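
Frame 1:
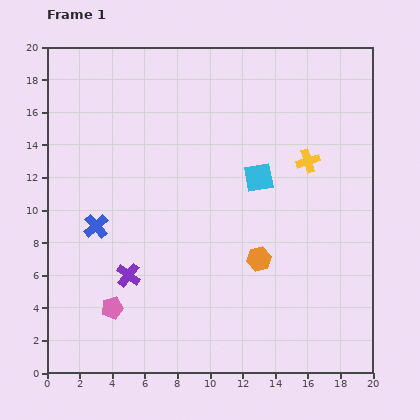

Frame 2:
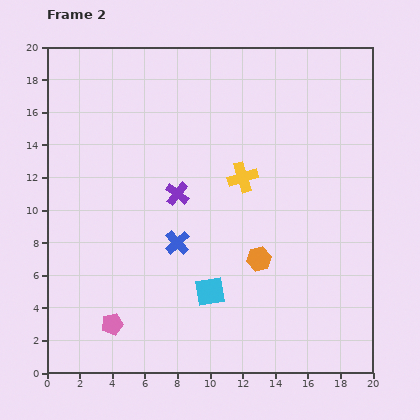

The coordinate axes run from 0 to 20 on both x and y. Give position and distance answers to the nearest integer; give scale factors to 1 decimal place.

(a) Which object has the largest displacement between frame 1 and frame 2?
the cyan square

(moved 8; next 6)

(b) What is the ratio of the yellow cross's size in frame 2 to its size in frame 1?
1.3×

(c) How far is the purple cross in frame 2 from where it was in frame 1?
6

The purple cross moved from (5, 6) to (8, 11), a distance of √(3² + 5²) ≈ 6.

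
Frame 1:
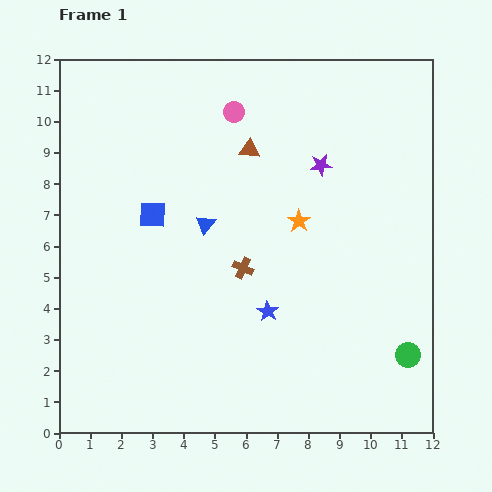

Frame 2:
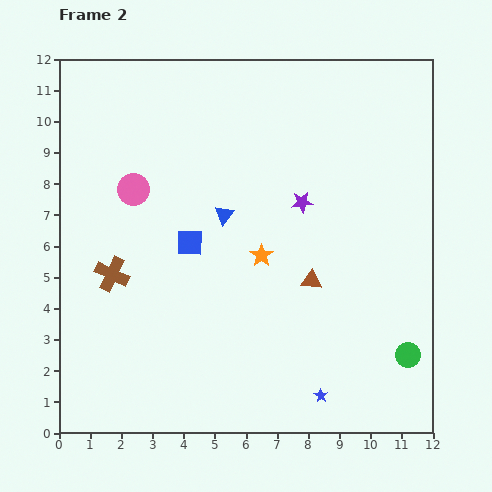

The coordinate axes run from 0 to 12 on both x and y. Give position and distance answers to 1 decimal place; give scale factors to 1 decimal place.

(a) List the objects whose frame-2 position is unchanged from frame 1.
the green circle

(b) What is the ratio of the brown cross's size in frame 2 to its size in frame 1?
1.6×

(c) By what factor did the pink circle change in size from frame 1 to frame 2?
1.5×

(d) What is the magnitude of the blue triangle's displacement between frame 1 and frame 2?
0.7

The blue triangle moved from (4.7, 6.7) to (5.3, 7.0), a distance of √(0.6² + 0.3²) ≈ 0.7.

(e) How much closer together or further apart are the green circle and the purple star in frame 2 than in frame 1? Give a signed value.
-0.7

Distance in frame 1: 6.7. Distance in frame 2: 6.0.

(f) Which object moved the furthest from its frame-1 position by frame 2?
the brown triangle

(moved 4.7; next 4.2)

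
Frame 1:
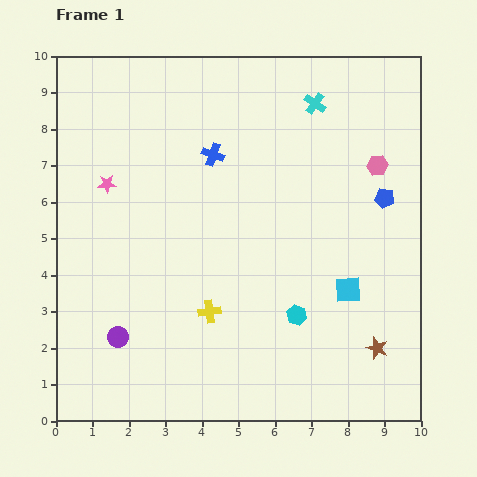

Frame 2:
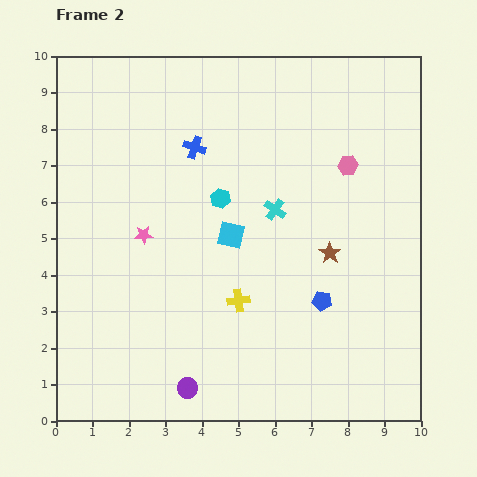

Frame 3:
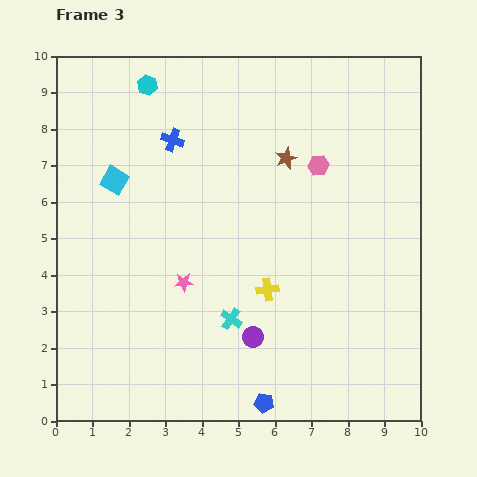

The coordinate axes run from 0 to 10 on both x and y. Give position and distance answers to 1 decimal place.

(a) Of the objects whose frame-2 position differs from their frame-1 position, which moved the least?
the blue cross

(moved 0.5)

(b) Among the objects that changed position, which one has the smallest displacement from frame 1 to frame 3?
the blue cross

(moved 1.2)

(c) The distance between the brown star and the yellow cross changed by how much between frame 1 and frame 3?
-1.1

Distance in frame 1: 4.7. Distance in frame 3: 3.6.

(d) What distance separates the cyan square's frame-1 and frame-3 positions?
7.1

The cyan square moved from (8.0, 3.6) to (1.6, 6.6), a distance of √(6.4² + 3.0²) ≈ 7.1.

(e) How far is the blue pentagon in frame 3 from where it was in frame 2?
3.2

The blue pentagon moved from (7.3, 3.3) to (5.7, 0.5), a distance of √(1.6² + 2.8²) ≈ 3.2.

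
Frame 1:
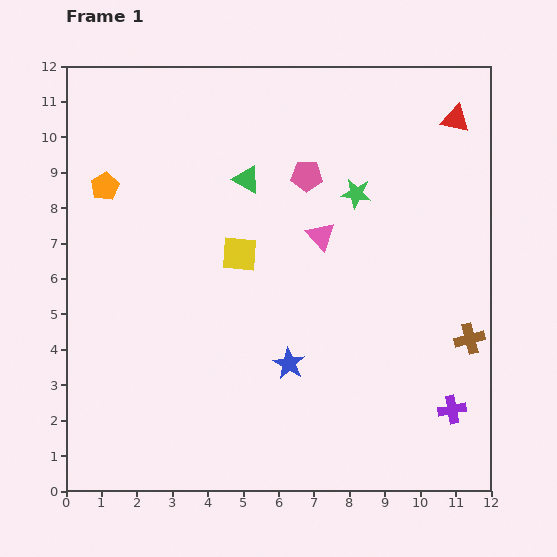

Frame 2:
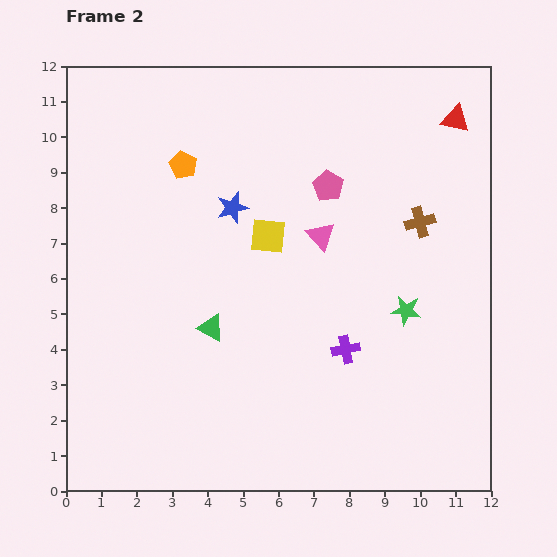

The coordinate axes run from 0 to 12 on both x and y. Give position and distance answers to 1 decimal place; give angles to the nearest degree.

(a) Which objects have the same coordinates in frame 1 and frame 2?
the pink triangle, the red triangle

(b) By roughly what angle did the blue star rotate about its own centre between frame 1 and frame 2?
26° clockwise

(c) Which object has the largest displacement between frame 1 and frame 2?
the blue star

(moved 4.7; next 4.3)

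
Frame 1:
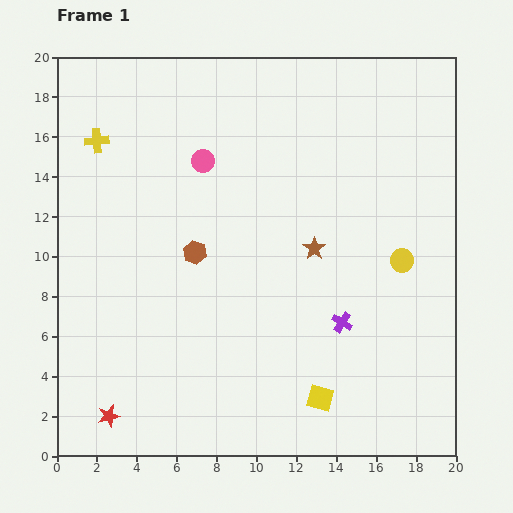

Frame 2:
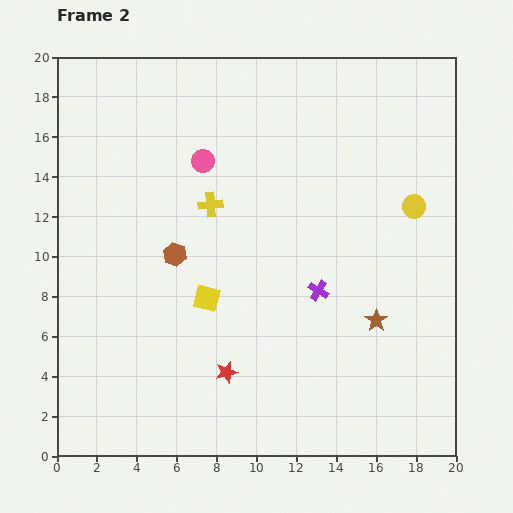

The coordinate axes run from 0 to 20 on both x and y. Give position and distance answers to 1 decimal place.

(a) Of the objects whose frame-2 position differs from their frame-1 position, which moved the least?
the brown hexagon

(moved 1.0)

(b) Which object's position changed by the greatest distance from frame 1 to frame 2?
the yellow square

(moved 7.6; next 6.5)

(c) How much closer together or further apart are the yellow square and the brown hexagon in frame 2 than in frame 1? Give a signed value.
-6.9

Distance in frame 1: 9.6. Distance in frame 2: 2.7.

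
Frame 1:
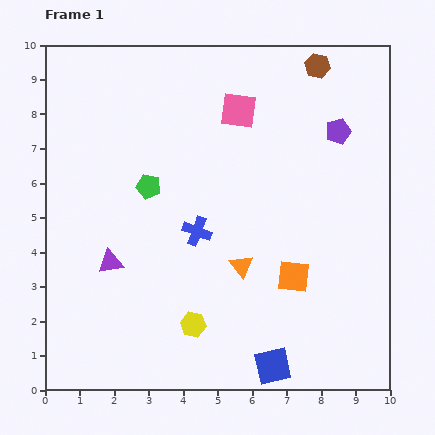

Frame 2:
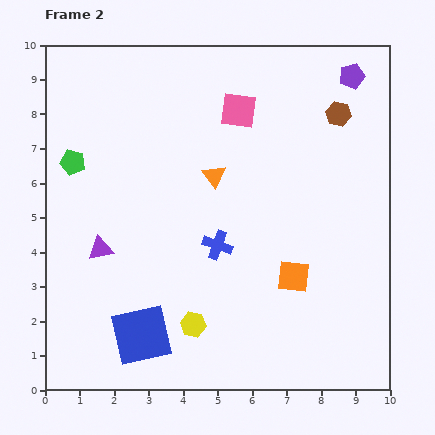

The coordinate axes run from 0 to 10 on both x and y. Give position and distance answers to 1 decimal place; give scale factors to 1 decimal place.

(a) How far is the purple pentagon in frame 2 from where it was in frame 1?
1.6

The purple pentagon moved from (8.5, 7.5) to (8.9, 9.1), a distance of √(0.4² + 1.6²) ≈ 1.6.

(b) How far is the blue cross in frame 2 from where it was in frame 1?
0.7

The blue cross moved from (4.4, 4.6) to (5.0, 4.2), a distance of √(0.6² + 0.4²) ≈ 0.7.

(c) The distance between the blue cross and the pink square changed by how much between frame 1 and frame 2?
+0.2

Distance in frame 1: 3.7. Distance in frame 2: 3.9.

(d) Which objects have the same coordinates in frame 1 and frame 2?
the orange square, the pink square, the yellow hexagon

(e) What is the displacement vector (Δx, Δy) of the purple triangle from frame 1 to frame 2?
(-0.3, 0.4)

The purple triangle was at (1.9, 3.7) in frame 1 and (1.6, 4.1) in frame 2.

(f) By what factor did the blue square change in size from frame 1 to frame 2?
1.6×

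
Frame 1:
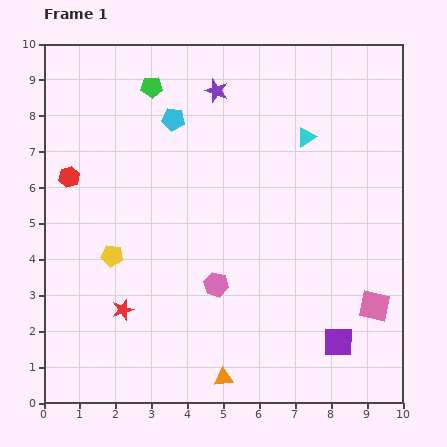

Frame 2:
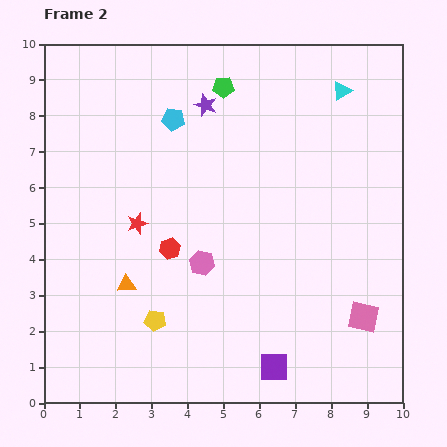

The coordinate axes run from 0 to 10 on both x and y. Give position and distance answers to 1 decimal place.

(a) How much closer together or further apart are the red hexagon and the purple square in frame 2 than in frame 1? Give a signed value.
-4.4

Distance in frame 1: 8.8. Distance in frame 2: 4.4.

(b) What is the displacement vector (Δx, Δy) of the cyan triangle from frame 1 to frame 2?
(1.0, 1.3)

The cyan triangle was at (7.3, 7.4) in frame 1 and (8.3, 8.7) in frame 2.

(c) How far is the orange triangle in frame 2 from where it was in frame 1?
3.7

The orange triangle moved from (5.0, 0.7) to (2.3, 3.3), a distance of √(2.7² + 2.6²) ≈ 3.7.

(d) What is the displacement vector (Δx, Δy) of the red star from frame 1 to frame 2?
(0.4, 2.4)

The red star was at (2.2, 2.6) in frame 1 and (2.6, 5.0) in frame 2.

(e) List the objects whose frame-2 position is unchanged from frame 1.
the cyan pentagon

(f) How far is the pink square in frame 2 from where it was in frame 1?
0.4

The pink square moved from (9.2, 2.7) to (8.9, 2.4), a distance of √(0.3² + 0.3²) ≈ 0.4.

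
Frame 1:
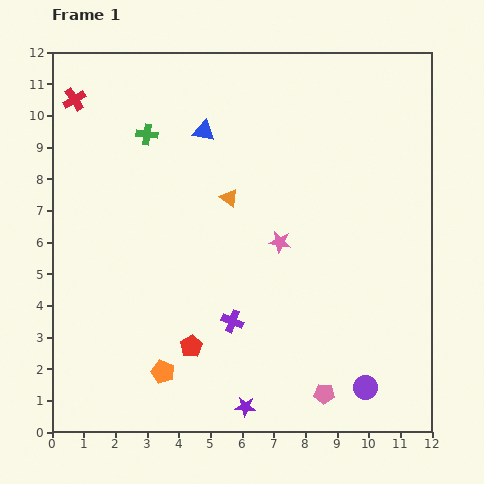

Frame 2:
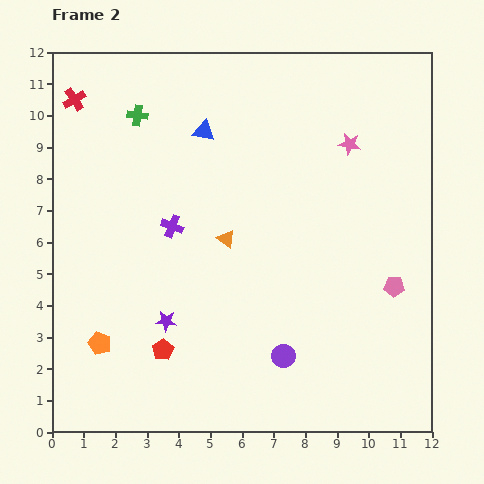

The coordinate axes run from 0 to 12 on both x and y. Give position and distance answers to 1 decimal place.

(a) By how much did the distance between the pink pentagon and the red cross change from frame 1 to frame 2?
-0.5

Distance in frame 1: 12.2. Distance in frame 2: 11.7.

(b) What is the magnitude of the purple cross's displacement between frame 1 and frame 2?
3.6

The purple cross moved from (5.7, 3.5) to (3.8, 6.5), a distance of √(1.9² + 3.0²) ≈ 3.6.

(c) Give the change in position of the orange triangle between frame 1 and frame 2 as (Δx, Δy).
(-0.1, -1.3)

The orange triangle was at (5.6, 7.4) in frame 1 and (5.5, 6.1) in frame 2.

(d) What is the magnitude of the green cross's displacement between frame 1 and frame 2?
0.7

The green cross moved from (3.0, 9.4) to (2.7, 10.0), a distance of √(0.3² + 0.6²) ≈ 0.7.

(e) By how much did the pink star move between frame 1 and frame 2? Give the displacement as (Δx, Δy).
(2.2, 3.1)

The pink star was at (7.2, 6.0) in frame 1 and (9.4, 9.1) in frame 2.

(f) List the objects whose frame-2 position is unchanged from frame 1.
the red cross, the blue triangle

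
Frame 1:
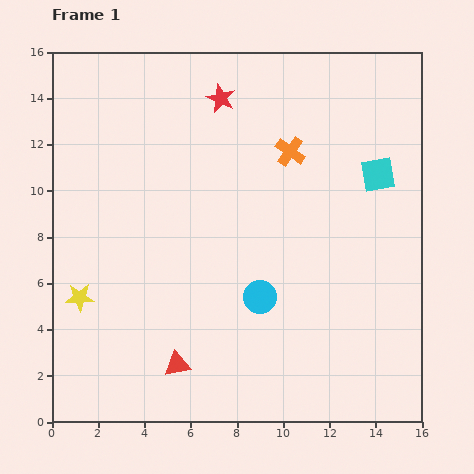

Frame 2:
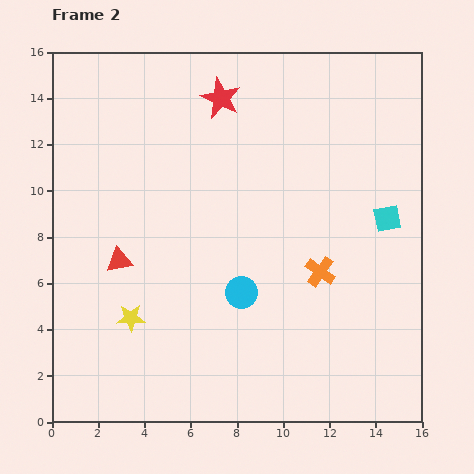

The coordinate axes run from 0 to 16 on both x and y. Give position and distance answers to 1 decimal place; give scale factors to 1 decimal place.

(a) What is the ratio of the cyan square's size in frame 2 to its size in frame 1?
0.8×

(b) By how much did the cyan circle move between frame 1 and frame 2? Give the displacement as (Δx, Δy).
(-0.8, 0.2)

The cyan circle was at (9.0, 5.4) in frame 1 and (8.2, 5.6) in frame 2.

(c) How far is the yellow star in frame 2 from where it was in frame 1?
2.4

The yellow star moved from (1.2, 5.4) to (3.4, 4.5), a distance of √(2.2² + 0.9²) ≈ 2.4.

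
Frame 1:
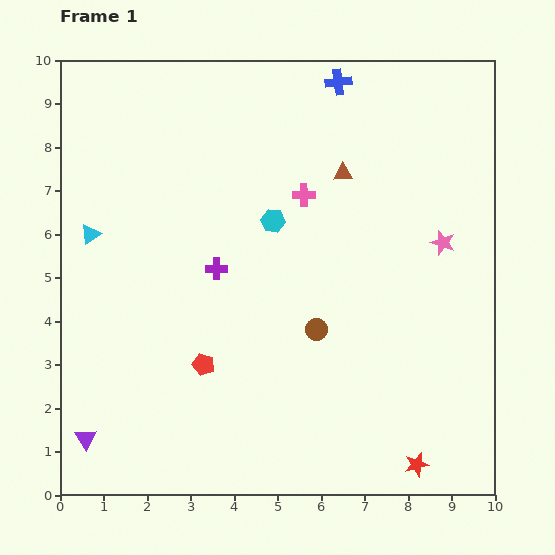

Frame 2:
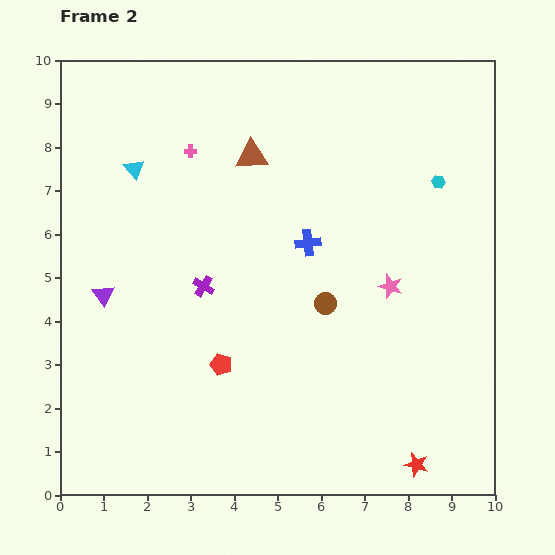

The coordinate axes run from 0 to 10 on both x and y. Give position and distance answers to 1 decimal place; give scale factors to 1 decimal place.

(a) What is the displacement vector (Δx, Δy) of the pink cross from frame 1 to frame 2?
(-2.6, 1.0)

The pink cross was at (5.6, 6.9) in frame 1 and (3.0, 7.9) in frame 2.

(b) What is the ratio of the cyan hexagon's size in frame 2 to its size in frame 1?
0.6×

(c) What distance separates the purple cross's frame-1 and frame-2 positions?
0.5

The purple cross moved from (3.6, 5.2) to (3.3, 4.8), a distance of √(0.3² + 0.4²) ≈ 0.5.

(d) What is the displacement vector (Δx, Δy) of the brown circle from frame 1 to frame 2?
(0.2, 0.6)

The brown circle was at (5.9, 3.8) in frame 1 and (6.1, 4.4) in frame 2.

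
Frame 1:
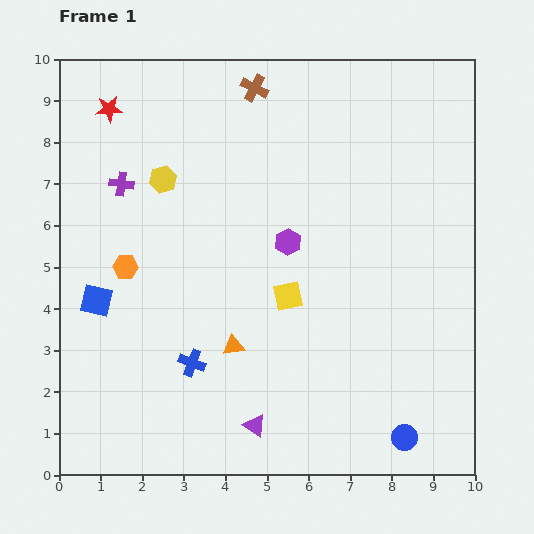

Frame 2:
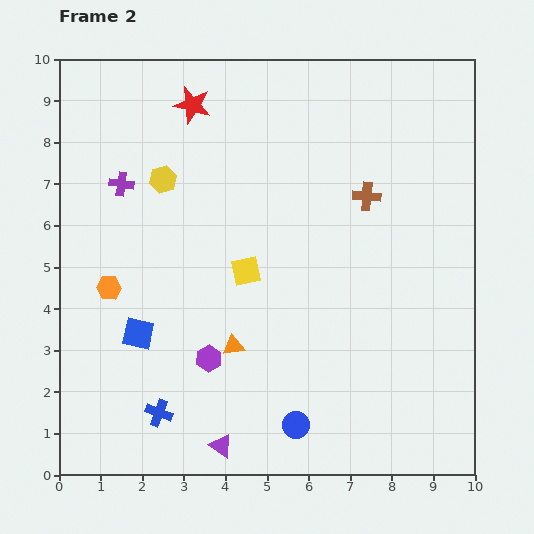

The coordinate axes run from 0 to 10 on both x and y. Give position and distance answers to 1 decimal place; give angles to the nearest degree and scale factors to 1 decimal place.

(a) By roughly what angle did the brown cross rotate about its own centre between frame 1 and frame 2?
23° counter-clockwise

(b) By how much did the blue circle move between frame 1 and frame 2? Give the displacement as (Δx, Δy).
(-2.6, 0.3)

The blue circle was at (8.3, 0.9) in frame 1 and (5.7, 1.2) in frame 2.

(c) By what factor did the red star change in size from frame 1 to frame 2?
1.4×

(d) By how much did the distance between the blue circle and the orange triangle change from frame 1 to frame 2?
-2.3

Distance in frame 1: 4.7. Distance in frame 2: 2.4.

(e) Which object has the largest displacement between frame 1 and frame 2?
the brown cross

(moved 3.7; next 3.4)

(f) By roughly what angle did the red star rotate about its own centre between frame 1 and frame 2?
19° clockwise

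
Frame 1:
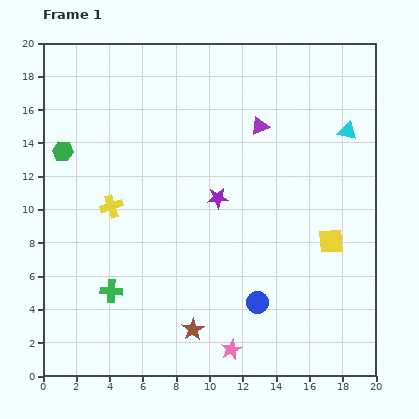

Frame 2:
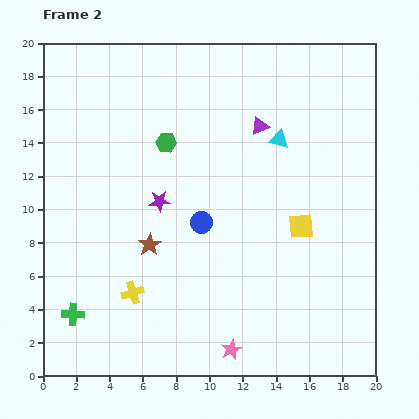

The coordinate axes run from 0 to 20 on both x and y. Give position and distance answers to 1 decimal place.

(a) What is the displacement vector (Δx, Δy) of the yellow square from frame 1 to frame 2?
(-1.8, 0.9)

The yellow square was at (17.3, 8.1) in frame 1 and (15.5, 9.0) in frame 2.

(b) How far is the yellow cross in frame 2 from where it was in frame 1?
5.4

The yellow cross moved from (4.1, 10.2) to (5.4, 5.0), a distance of √(1.3² + 5.2²) ≈ 5.4.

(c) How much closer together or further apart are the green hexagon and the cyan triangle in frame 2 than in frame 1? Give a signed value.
-10.3

Distance in frame 1: 17.1. Distance in frame 2: 6.8.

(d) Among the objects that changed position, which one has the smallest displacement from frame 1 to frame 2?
the yellow square

(moved 2.0)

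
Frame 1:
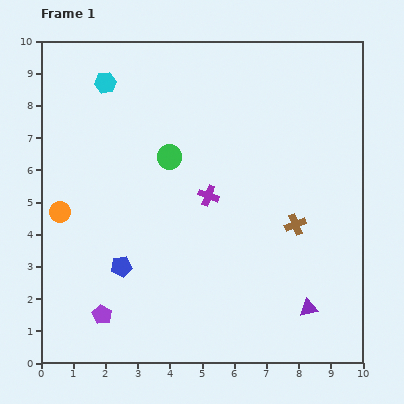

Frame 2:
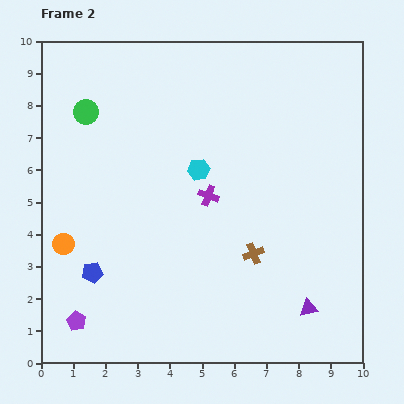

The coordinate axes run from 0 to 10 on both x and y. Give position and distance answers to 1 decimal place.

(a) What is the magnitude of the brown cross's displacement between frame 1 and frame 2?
1.6

The brown cross moved from (7.9, 4.3) to (6.6, 3.4), a distance of √(1.3² + 0.9²) ≈ 1.6.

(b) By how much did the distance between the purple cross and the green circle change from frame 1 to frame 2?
+2.9

Distance in frame 1: 1.7. Distance in frame 2: 4.6.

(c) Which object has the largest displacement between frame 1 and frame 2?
the cyan hexagon

(moved 4.0; next 3.0)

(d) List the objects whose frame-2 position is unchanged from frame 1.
the purple triangle, the purple cross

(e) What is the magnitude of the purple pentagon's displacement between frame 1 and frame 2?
0.8

The purple pentagon moved from (1.9, 1.5) to (1.1, 1.3), a distance of √(0.8² + 0.2²) ≈ 0.8.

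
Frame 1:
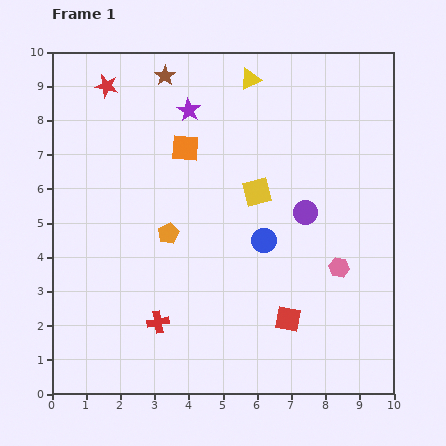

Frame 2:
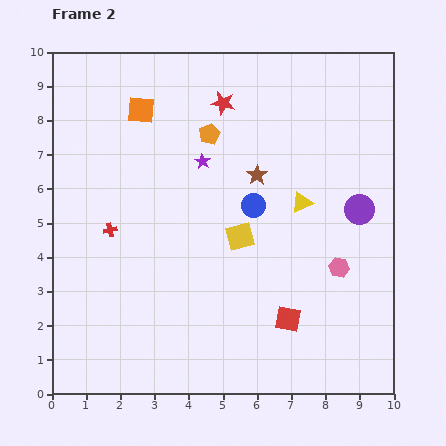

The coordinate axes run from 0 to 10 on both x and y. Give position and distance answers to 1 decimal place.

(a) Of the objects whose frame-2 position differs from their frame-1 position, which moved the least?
the blue circle

(moved 1.0)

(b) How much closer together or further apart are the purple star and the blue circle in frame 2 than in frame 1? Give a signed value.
-2.4

Distance in frame 1: 4.4. Distance in frame 2: 2.0.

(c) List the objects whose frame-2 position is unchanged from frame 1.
the pink hexagon, the red square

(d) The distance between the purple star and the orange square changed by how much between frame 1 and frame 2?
+1.2

Distance in frame 1: 1.1. Distance in frame 2: 2.3.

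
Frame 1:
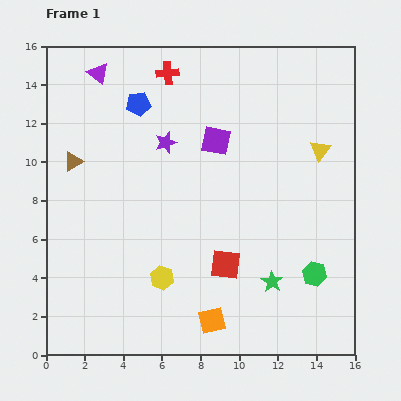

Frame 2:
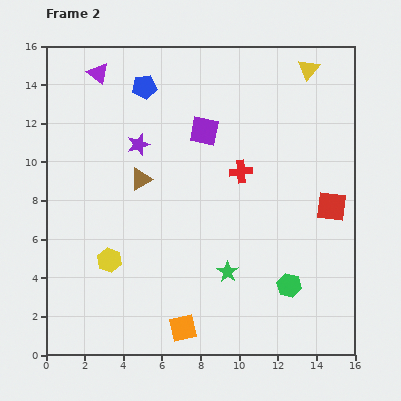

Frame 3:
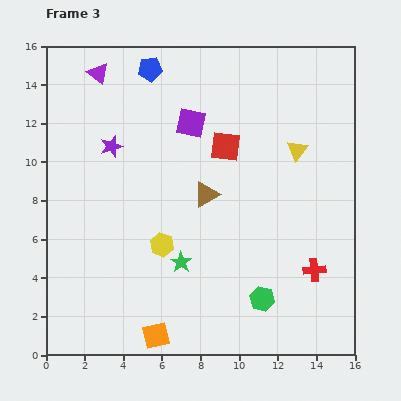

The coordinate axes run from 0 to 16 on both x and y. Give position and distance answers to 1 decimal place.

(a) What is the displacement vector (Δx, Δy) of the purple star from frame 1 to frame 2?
(-1.4, -0.1)

The purple star was at (6.2, 11.0) in frame 1 and (4.8, 10.9) in frame 2.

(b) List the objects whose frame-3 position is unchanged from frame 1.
the purple triangle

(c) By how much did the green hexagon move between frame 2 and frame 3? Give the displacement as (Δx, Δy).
(-1.4, -0.7)

The green hexagon was at (12.6, 3.6) in frame 2 and (11.2, 2.9) in frame 3.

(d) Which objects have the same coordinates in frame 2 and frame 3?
the purple triangle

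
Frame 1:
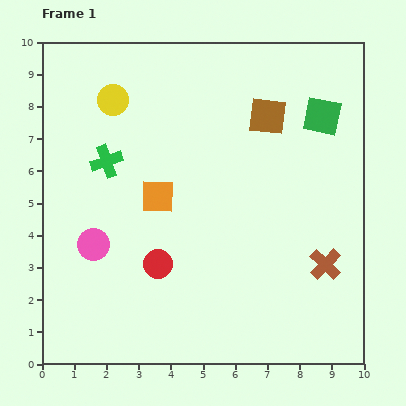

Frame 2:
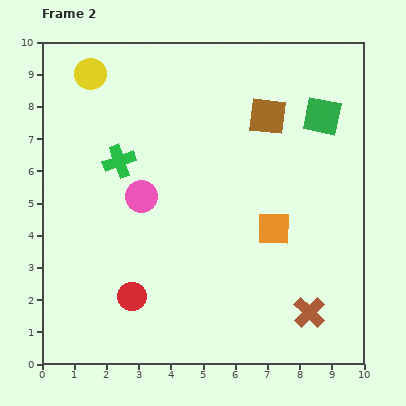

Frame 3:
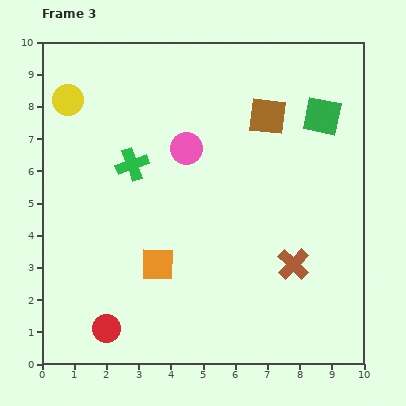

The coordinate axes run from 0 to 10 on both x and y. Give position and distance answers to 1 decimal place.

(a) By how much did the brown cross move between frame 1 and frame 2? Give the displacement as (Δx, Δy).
(-0.5, -1.5)

The brown cross was at (8.8, 3.1) in frame 1 and (8.3, 1.6) in frame 2.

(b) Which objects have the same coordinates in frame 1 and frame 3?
the brown square, the green square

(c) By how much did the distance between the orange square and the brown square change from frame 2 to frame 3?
+2.2

Distance in frame 2: 3.5. Distance in frame 3: 5.7.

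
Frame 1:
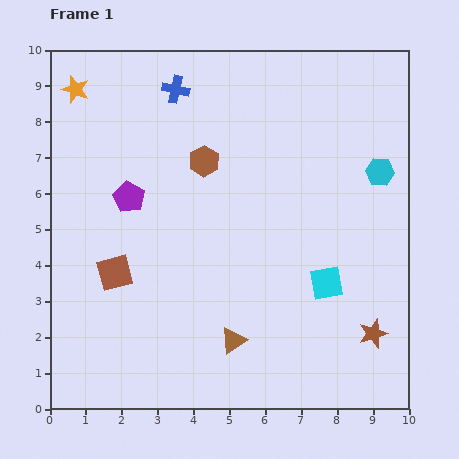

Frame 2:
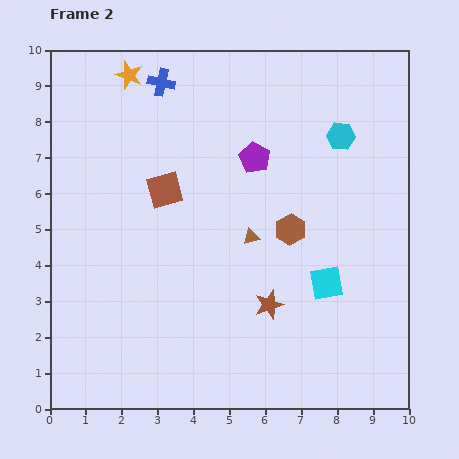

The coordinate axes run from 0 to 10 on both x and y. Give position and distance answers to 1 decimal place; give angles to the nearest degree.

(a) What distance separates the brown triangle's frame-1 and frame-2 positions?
2.9

The brown triangle moved from (5.1, 1.9) to (5.6, 4.8), a distance of √(0.5² + 2.9²) ≈ 2.9.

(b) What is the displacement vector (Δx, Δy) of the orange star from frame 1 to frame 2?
(1.5, 0.4)

The orange star was at (0.7, 8.9) in frame 1 and (2.2, 9.3) in frame 2.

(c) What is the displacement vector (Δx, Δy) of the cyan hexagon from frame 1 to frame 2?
(-1.1, 1.0)

The cyan hexagon was at (9.2, 6.6) in frame 1 and (8.1, 7.6) in frame 2.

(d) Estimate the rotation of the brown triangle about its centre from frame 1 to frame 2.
20° clockwise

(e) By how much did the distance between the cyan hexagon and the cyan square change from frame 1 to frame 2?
+0.7

Distance in frame 1: 3.4. Distance in frame 2: 4.1.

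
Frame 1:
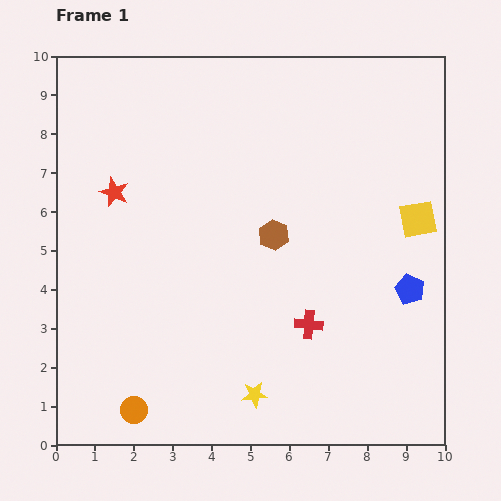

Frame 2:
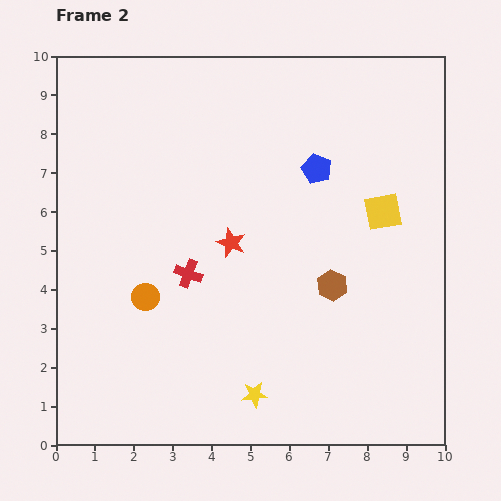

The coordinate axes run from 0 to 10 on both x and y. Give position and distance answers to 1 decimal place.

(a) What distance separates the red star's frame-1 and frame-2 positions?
3.3

The red star moved from (1.5, 6.5) to (4.5, 5.2), a distance of √(3.0² + 1.3²) ≈ 3.3.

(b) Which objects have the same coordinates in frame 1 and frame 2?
the yellow star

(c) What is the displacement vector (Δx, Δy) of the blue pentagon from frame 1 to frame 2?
(-2.4, 3.1)

The blue pentagon was at (9.1, 4.0) in frame 1 and (6.7, 7.1) in frame 2.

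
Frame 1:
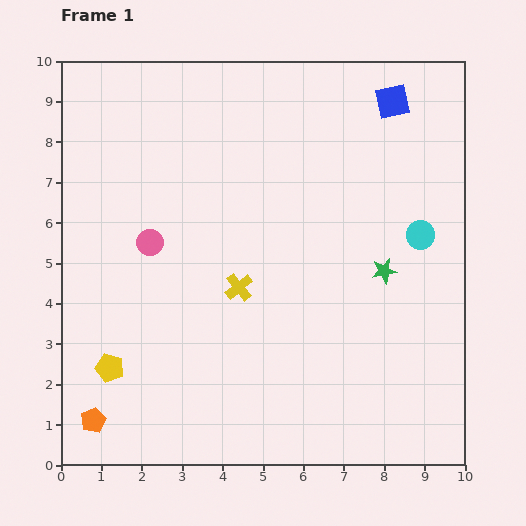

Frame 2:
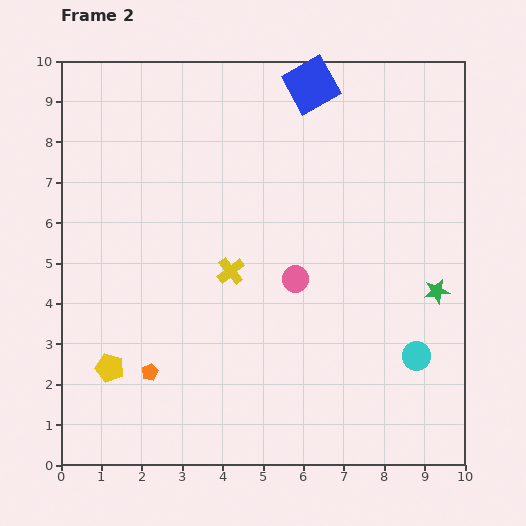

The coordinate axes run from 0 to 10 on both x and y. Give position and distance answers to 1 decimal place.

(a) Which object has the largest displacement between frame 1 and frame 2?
the pink circle

(moved 3.7; next 3.0)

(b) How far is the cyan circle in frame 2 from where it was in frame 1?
3.0

The cyan circle moved from (8.9, 5.7) to (8.8, 2.7), a distance of √(0.1² + 3.0²) ≈ 3.0.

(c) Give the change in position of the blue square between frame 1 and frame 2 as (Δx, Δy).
(-2.0, 0.4)

The blue square was at (8.2, 9.0) in frame 1 and (6.2, 9.4) in frame 2.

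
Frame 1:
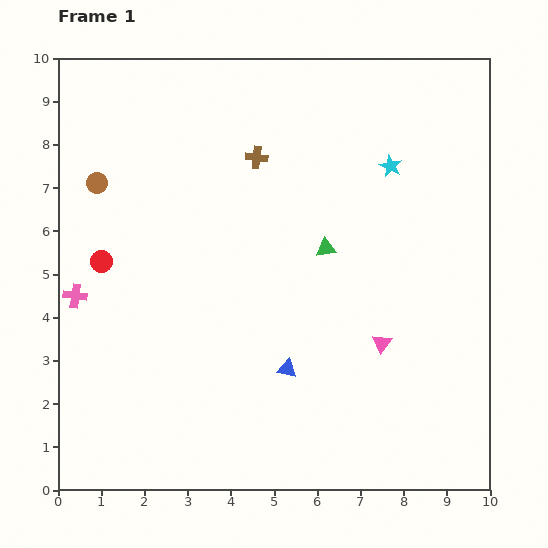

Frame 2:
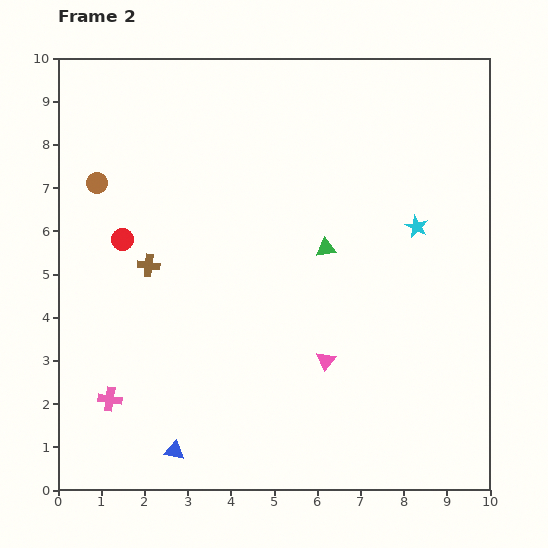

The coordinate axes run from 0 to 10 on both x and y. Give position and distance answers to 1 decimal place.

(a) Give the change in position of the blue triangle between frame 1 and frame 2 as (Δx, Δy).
(-2.6, -1.9)

The blue triangle was at (5.3, 2.8) in frame 1 and (2.7, 0.9) in frame 2.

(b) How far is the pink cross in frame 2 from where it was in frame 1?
2.5

The pink cross moved from (0.4, 4.5) to (1.2, 2.1), a distance of √(0.8² + 2.4²) ≈ 2.5.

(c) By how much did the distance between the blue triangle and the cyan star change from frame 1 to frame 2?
+2.3

Distance in frame 1: 5.3. Distance in frame 2: 7.6.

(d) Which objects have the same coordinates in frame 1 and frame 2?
the green triangle, the brown circle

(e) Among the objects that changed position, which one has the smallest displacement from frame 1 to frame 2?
the red circle

(moved 0.7)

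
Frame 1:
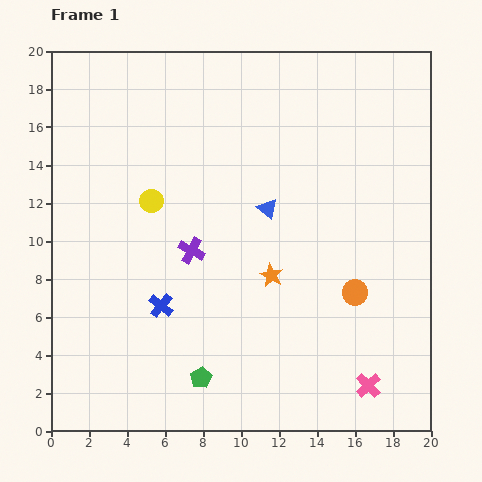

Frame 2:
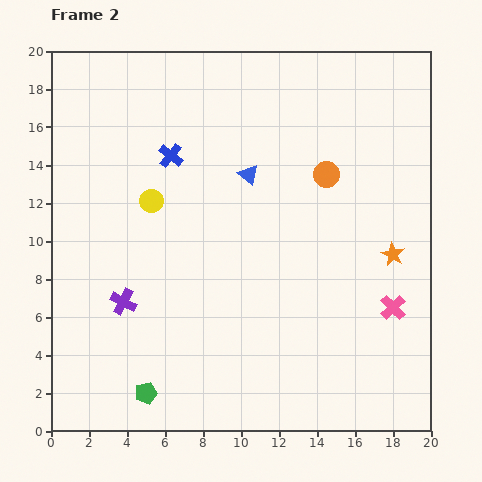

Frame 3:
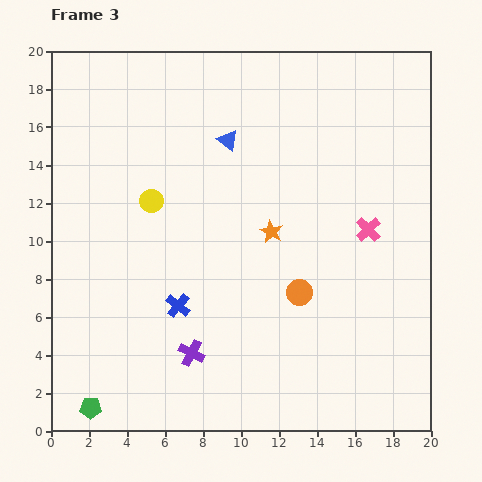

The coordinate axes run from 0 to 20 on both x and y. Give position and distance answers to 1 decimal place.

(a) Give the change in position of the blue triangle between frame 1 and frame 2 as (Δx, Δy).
(-1.0, 1.8)

The blue triangle was at (11.4, 11.7) in frame 1 and (10.4, 13.5) in frame 2.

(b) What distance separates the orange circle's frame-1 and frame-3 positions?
2.9

The orange circle moved from (16.0, 7.3) to (13.1, 7.3), a distance of √(2.9² + 0.0²) ≈ 2.9.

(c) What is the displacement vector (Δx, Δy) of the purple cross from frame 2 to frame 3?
(3.6, -2.7)

The purple cross was at (3.8, 6.8) in frame 2 and (7.4, 4.1) in frame 3.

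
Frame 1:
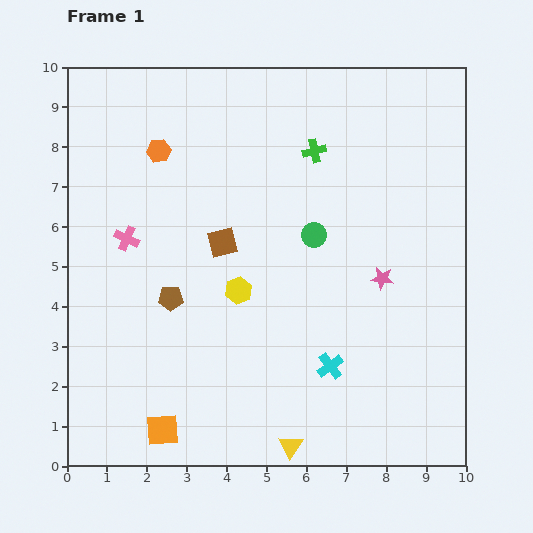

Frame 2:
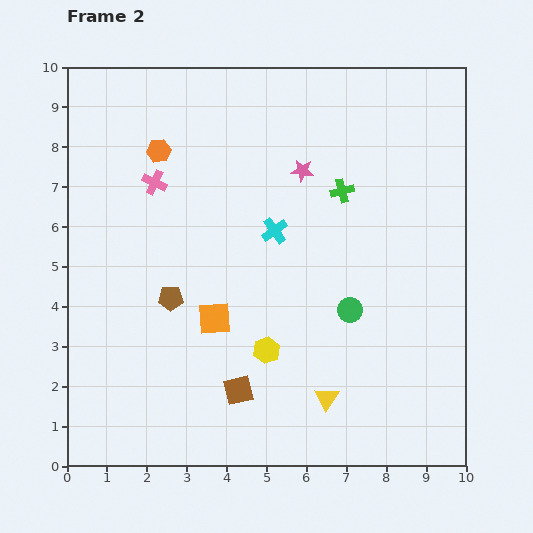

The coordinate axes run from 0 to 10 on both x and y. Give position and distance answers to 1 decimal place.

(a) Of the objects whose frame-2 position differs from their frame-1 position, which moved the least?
the green cross

(moved 1.2)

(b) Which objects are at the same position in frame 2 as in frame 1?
the brown pentagon, the orange hexagon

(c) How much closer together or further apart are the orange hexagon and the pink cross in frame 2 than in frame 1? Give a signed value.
-1.5

Distance in frame 1: 2.3. Distance in frame 2: 0.8.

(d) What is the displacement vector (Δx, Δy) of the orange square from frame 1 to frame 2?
(1.3, 2.8)

The orange square was at (2.4, 0.9) in frame 1 and (3.7, 3.7) in frame 2.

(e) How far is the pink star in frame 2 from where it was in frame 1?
3.4

The pink star moved from (7.9, 4.7) to (5.9, 7.4), a distance of √(2.0² + 2.7²) ≈ 3.4.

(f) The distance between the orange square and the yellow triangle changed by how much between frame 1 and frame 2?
+0.2

Distance in frame 1: 3.2. Distance in frame 2: 3.4.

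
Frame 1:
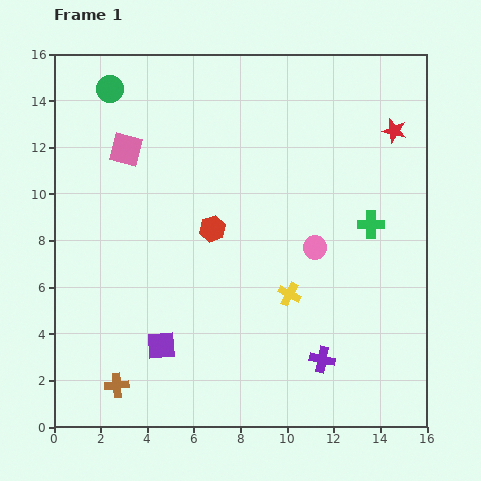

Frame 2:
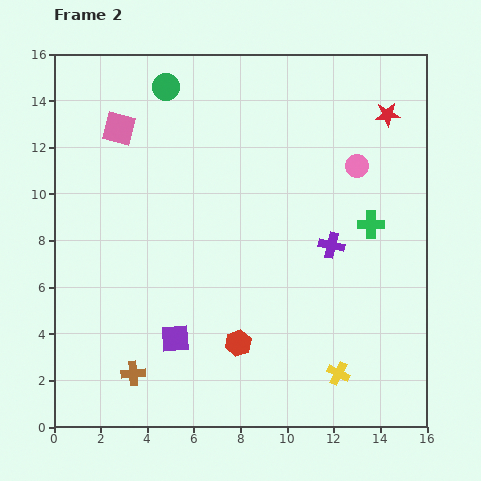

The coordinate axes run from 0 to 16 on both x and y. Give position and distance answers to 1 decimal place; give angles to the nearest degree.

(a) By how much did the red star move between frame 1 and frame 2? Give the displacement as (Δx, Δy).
(-0.3, 0.7)

The red star was at (14.6, 12.7) in frame 1 and (14.3, 13.4) in frame 2.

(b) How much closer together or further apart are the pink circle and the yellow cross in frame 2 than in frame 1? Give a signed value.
+6.6

Distance in frame 1: 2.3. Distance in frame 2: 8.9.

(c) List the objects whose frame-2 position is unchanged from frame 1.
the green cross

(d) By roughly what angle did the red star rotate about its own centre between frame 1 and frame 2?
20° counter-clockwise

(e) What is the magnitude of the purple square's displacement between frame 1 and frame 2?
0.7

The purple square moved from (4.6, 3.5) to (5.2, 3.8), a distance of √(0.6² + 0.3²) ≈ 0.7.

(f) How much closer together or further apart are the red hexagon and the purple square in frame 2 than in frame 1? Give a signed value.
-2.8

Distance in frame 1: 5.5. Distance in frame 2: 2.7.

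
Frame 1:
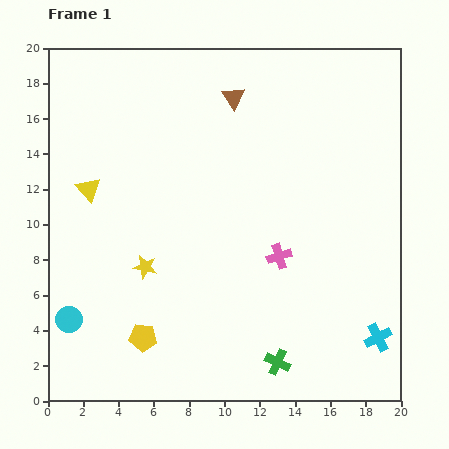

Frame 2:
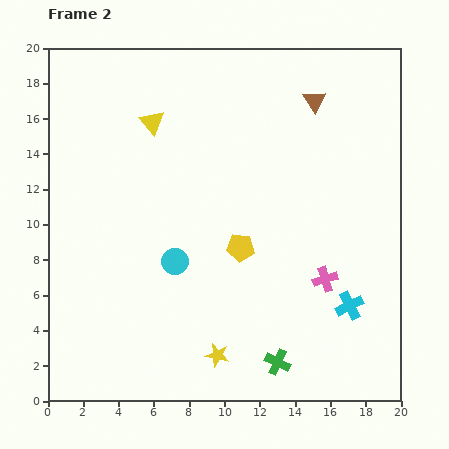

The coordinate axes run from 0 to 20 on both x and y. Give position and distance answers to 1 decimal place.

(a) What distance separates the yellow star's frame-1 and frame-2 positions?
6.5

The yellow star moved from (5.5, 7.6) to (9.6, 2.6), a distance of √(4.1² + 5.0²) ≈ 6.5.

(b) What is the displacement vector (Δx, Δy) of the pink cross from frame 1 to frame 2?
(2.6, -1.3)

The pink cross was at (13.1, 8.2) in frame 1 and (15.7, 6.9) in frame 2.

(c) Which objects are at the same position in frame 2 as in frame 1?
the green cross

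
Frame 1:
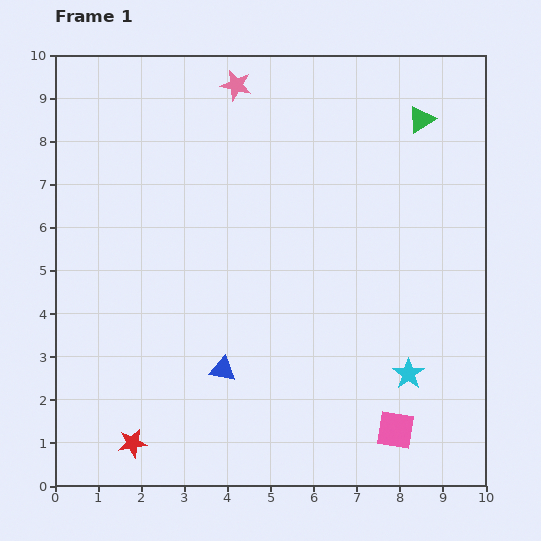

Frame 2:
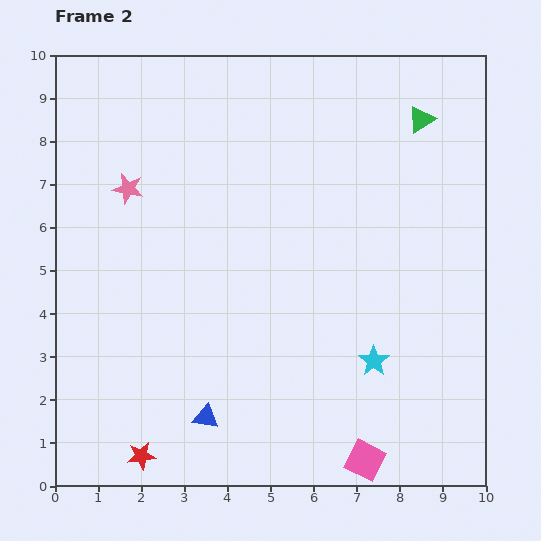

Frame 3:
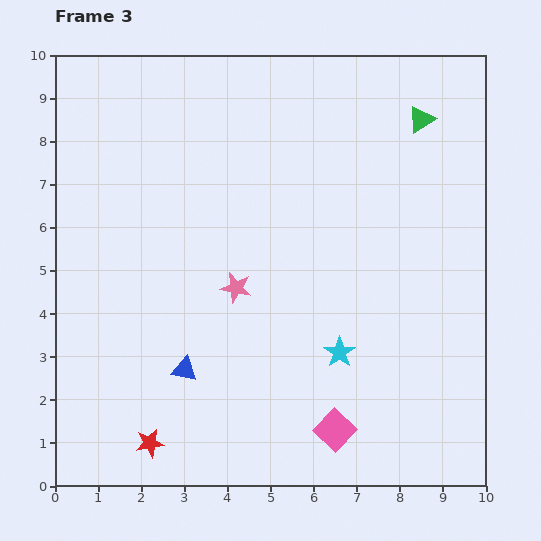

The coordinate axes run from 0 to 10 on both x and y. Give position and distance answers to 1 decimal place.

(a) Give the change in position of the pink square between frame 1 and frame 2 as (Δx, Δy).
(-0.7, -0.7)

The pink square was at (7.9, 1.3) in frame 1 and (7.2, 0.6) in frame 2.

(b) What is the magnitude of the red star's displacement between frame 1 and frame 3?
0.4

The red star moved from (1.8, 1.0) to (2.2, 1.0), a distance of √(0.4² + 0.0²) ≈ 0.4.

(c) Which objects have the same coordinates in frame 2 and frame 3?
the green triangle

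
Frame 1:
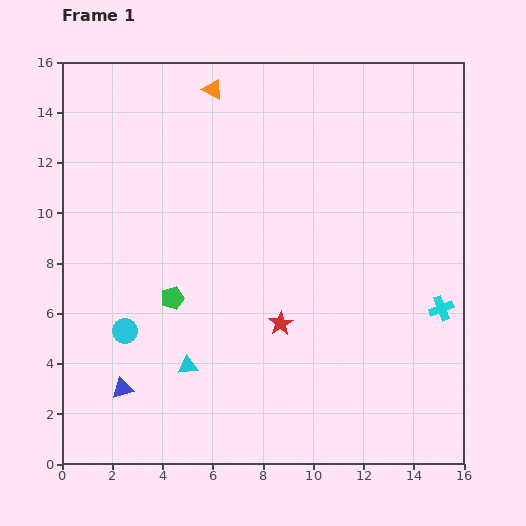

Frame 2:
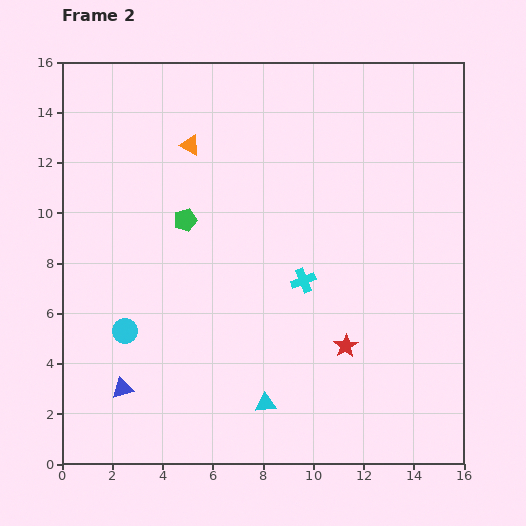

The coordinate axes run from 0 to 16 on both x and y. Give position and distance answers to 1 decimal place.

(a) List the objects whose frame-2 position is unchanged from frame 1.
the cyan circle, the blue triangle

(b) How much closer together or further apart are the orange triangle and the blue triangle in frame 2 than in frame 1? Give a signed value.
-2.3

Distance in frame 1: 12.4. Distance in frame 2: 10.1.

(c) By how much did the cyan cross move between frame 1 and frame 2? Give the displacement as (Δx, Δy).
(-5.5, 1.1)

The cyan cross was at (15.1, 6.2) in frame 1 and (9.6, 7.3) in frame 2.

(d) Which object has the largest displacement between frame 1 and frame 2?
the cyan cross

(moved 5.6; next 3.4)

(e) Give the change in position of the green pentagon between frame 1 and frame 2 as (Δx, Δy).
(0.5, 3.1)

The green pentagon was at (4.4, 6.6) in frame 1 and (4.9, 9.7) in frame 2.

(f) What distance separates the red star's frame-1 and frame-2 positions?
2.8

The red star moved from (8.7, 5.6) to (11.3, 4.7), a distance of √(2.6² + 0.9²) ≈ 2.8.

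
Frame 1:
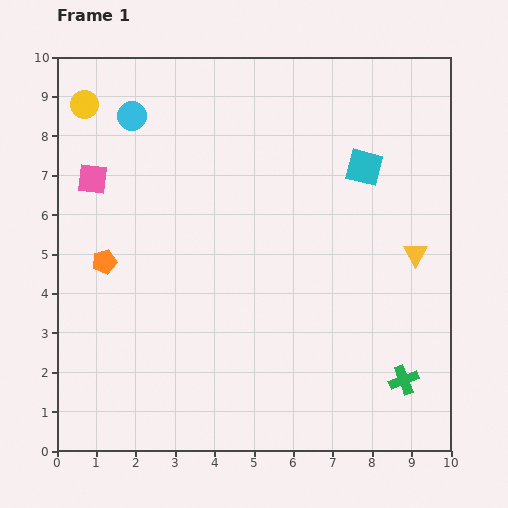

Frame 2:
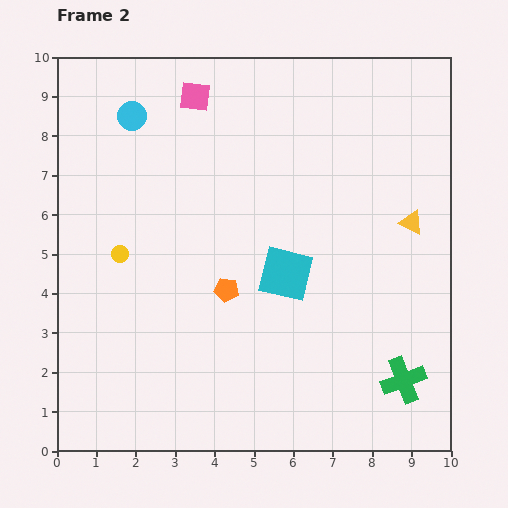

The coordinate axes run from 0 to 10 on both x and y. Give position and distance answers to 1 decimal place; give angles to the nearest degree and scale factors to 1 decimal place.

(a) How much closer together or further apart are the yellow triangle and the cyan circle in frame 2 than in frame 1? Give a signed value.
-0.4

Distance in frame 1: 8.0. Distance in frame 2: 7.6.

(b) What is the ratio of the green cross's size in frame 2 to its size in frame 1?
1.5×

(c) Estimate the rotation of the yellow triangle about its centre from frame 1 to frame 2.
34° counter-clockwise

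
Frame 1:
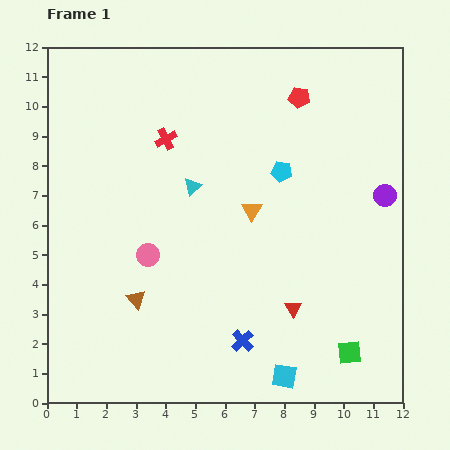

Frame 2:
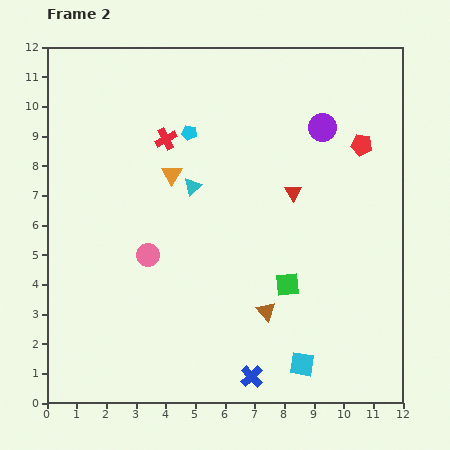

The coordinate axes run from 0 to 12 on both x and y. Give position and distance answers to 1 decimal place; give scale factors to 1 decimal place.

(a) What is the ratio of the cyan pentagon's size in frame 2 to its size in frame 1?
0.7×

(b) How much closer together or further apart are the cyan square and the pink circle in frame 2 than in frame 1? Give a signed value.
+0.2

Distance in frame 1: 6.2. Distance in frame 2: 6.4.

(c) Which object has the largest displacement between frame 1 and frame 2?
the brown triangle

(moved 4.4; next 3.9)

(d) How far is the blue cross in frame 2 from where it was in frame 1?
1.2

The blue cross moved from (6.6, 2.1) to (6.9, 0.9), a distance of √(0.3² + 1.2²) ≈ 1.2.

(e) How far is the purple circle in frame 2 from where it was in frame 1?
3.1

The purple circle moved from (11.4, 7.0) to (9.3, 9.3), a distance of √(2.1² + 2.3²) ≈ 3.1.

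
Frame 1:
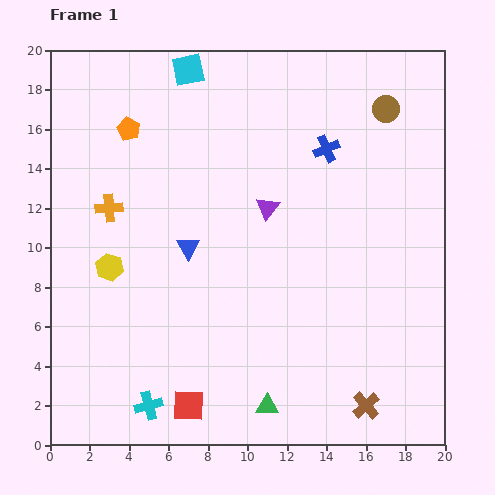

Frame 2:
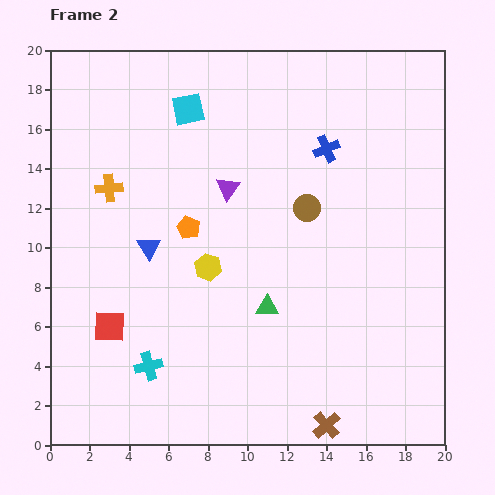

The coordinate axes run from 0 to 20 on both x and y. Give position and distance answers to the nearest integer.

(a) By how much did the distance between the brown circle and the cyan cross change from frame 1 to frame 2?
-8

Distance in frame 1: 19. Distance in frame 2: 11.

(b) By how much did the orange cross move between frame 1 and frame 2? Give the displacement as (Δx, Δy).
(0, 1)

The orange cross was at (3, 12) in frame 1 and (3, 13) in frame 2.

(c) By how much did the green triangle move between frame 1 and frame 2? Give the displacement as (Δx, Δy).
(0, 5)

The green triangle was at (11, 2) in frame 1 and (11, 7) in frame 2.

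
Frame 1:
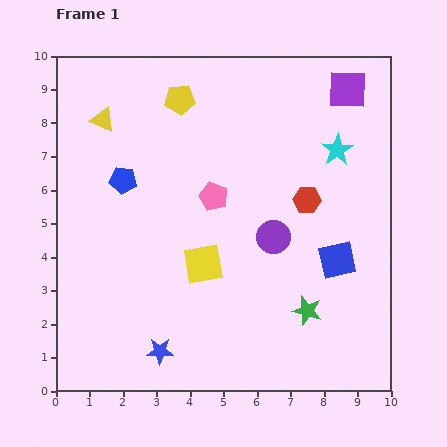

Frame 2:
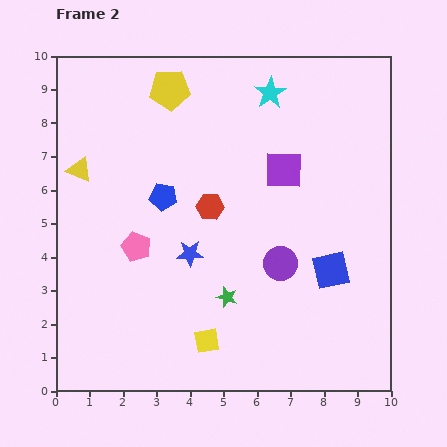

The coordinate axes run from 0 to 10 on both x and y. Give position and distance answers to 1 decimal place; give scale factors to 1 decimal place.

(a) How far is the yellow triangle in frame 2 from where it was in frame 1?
1.7

The yellow triangle moved from (1.4, 8.1) to (0.7, 6.6), a distance of √(0.7² + 1.5²) ≈ 1.7.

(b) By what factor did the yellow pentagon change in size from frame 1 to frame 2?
1.3×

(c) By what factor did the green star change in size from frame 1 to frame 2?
0.7×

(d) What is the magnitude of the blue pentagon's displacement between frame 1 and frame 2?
1.3

The blue pentagon moved from (2.0, 6.3) to (3.2, 5.8), a distance of √(1.2² + 0.5²) ≈ 1.3.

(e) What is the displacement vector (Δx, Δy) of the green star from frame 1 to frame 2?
(-2.4, 0.4)

The green star was at (7.5, 2.4) in frame 1 and (5.1, 2.8) in frame 2.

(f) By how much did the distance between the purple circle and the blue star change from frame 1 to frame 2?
-2.1

Distance in frame 1: 4.8. Distance in frame 2: 2.7.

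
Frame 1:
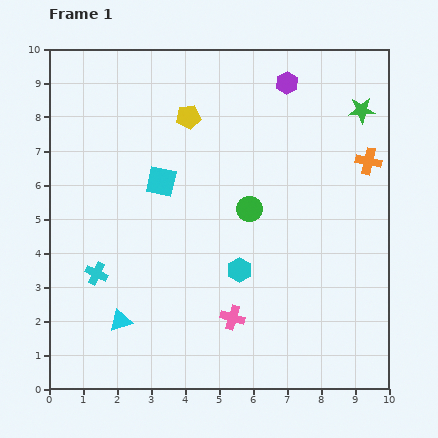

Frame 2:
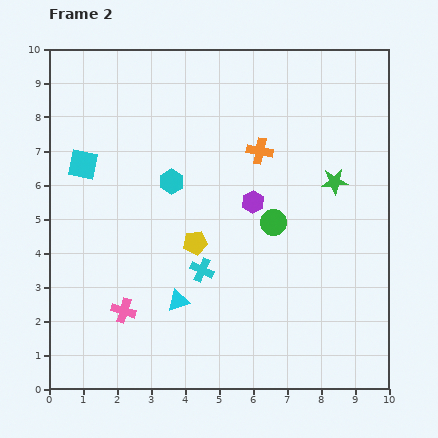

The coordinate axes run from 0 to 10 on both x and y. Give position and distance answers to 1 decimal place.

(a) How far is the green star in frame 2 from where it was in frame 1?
2.2

The green star moved from (9.2, 8.2) to (8.4, 6.1), a distance of √(0.8² + 2.1²) ≈ 2.2.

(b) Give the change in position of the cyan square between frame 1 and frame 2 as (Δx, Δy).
(-2.3, 0.5)

The cyan square was at (3.3, 6.1) in frame 1 and (1.0, 6.6) in frame 2.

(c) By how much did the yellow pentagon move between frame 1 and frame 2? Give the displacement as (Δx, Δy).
(0.2, -3.7)

The yellow pentagon was at (4.1, 8.0) in frame 1 and (4.3, 4.3) in frame 2.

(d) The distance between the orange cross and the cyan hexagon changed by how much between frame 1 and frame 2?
-2.2

Distance in frame 1: 5.0. Distance in frame 2: 2.8.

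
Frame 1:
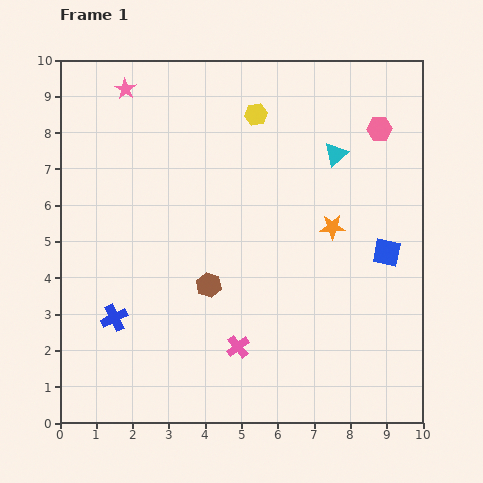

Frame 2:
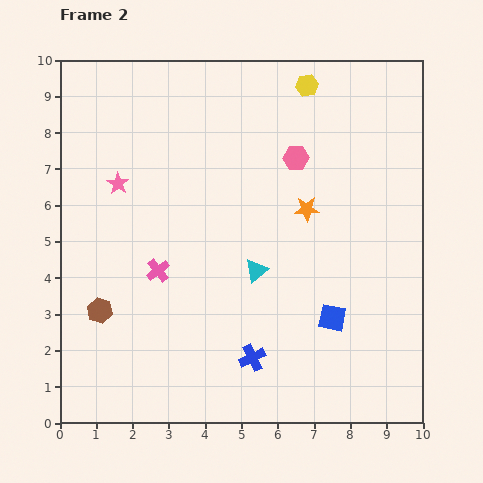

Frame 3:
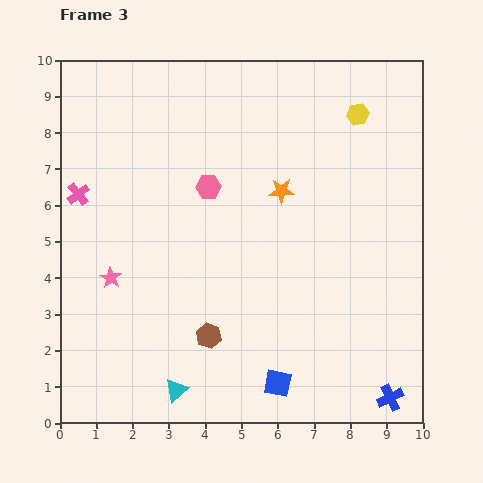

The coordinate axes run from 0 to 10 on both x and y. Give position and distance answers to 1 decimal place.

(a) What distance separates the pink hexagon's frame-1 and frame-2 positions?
2.4

The pink hexagon moved from (8.8, 8.1) to (6.5, 7.3), a distance of √(2.3² + 0.8²) ≈ 2.4.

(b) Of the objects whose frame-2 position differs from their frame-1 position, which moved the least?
the orange star

(moved 0.9)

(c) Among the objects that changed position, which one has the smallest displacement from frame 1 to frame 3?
the brown hexagon

(moved 1.4)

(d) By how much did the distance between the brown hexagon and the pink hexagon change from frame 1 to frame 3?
-2.3

Distance in frame 1: 6.4. Distance in frame 3: 4.1.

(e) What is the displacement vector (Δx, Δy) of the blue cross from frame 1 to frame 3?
(7.6, -2.2)

The blue cross was at (1.5, 2.9) in frame 1 and (9.1, 0.7) in frame 3.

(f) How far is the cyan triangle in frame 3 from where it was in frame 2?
4.0

The cyan triangle moved from (5.4, 4.2) to (3.2, 0.9), a distance of √(2.2² + 3.3²) ≈ 4.0.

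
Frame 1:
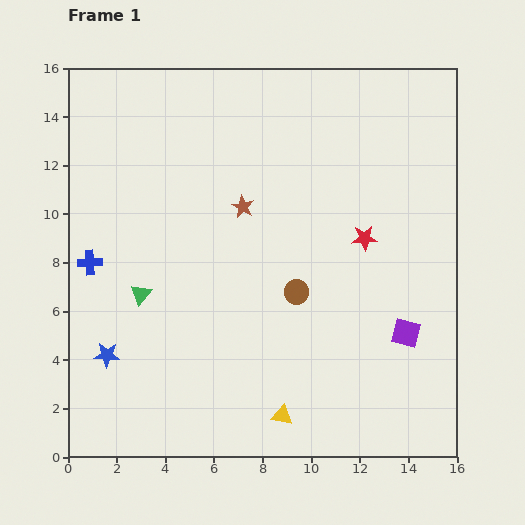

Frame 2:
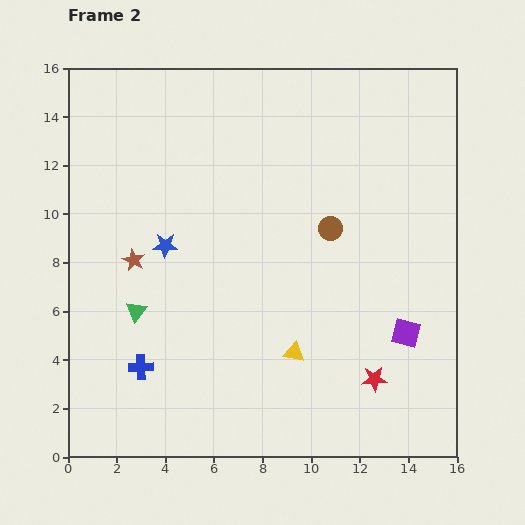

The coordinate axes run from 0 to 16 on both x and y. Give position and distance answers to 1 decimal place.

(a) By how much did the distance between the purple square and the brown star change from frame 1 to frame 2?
+3.1

Distance in frame 1: 8.5. Distance in frame 2: 11.6.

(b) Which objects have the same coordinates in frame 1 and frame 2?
the purple square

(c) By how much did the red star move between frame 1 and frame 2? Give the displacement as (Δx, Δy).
(0.4, -5.8)

The red star was at (12.2, 9.0) in frame 1 and (12.6, 3.2) in frame 2.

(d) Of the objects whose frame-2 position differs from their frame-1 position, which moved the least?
the green triangle

(moved 0.7)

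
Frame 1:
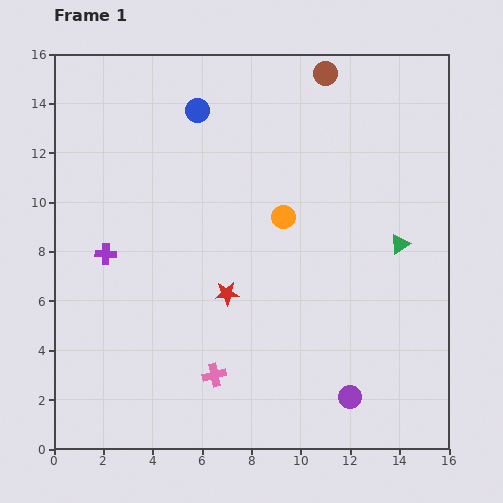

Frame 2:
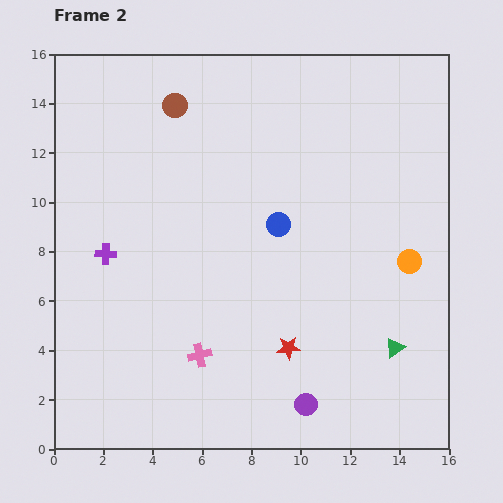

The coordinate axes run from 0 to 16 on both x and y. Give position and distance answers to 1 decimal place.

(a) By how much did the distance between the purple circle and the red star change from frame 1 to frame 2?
-4.1

Distance in frame 1: 6.5. Distance in frame 2: 2.4.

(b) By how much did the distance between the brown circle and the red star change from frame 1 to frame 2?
+1.0

Distance in frame 1: 9.8. Distance in frame 2: 10.8.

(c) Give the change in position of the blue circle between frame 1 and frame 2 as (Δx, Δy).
(3.3, -4.6)

The blue circle was at (5.8, 13.7) in frame 1 and (9.1, 9.1) in frame 2.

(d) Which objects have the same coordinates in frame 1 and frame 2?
the purple cross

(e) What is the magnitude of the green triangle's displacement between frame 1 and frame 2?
4.2

The green triangle moved from (14.0, 8.3) to (13.8, 4.1), a distance of √(0.2² + 4.2²) ≈ 4.2.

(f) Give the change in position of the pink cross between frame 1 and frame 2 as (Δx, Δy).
(-0.6, 0.8)

The pink cross was at (6.5, 3.0) in frame 1 and (5.9, 3.8) in frame 2.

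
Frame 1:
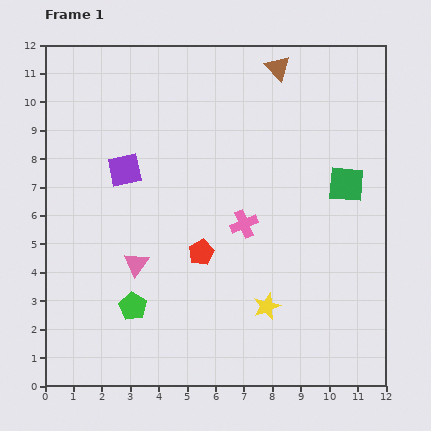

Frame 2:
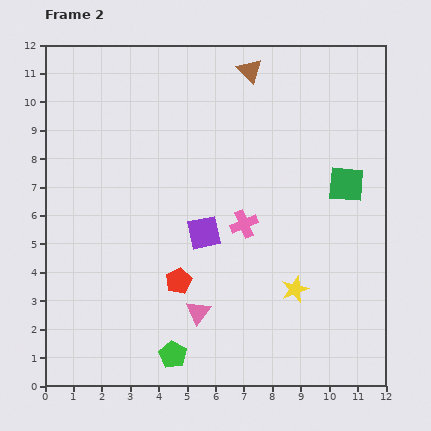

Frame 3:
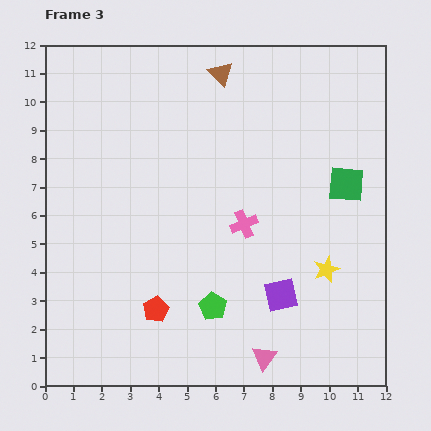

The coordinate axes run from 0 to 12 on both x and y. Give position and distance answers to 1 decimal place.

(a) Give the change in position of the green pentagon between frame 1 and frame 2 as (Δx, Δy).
(1.4, -1.7)

The green pentagon was at (3.1, 2.8) in frame 1 and (4.5, 1.1) in frame 2.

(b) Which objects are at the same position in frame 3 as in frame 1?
the pink cross, the green square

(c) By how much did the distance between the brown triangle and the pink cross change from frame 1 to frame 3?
-0.2

Distance in frame 1: 5.6. Distance in frame 3: 5.4.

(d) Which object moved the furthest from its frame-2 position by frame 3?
the purple square

(moved 3.5; next 2.8)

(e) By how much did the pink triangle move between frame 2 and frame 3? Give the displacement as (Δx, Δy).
(2.3, -1.6)

The pink triangle was at (5.4, 2.6) in frame 2 and (7.7, 1.0) in frame 3.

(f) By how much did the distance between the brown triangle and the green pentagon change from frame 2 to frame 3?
-2.2

Distance in frame 2: 10.4. Distance in frame 3: 8.2.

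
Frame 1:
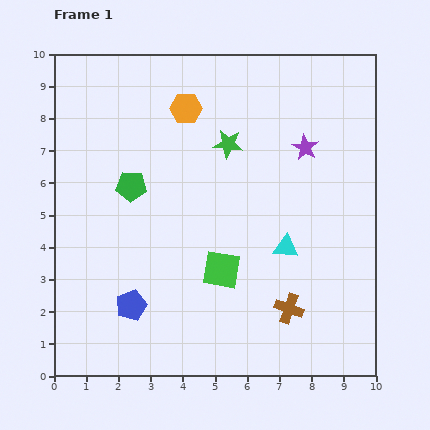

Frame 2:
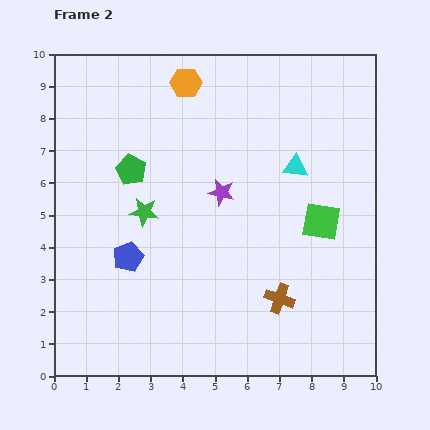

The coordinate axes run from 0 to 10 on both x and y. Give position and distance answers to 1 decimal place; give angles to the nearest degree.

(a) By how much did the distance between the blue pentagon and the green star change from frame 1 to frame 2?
-4.3

Distance in frame 1: 5.8. Distance in frame 2: 1.5.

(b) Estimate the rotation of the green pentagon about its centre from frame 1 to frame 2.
26° clockwise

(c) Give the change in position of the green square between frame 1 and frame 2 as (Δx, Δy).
(3.1, 1.5)

The green square was at (5.2, 3.3) in frame 1 and (8.3, 4.8) in frame 2.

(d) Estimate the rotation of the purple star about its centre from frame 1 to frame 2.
17° counter-clockwise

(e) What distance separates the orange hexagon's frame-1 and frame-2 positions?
0.8

The orange hexagon moved from (4.1, 8.3) to (4.1, 9.1), a distance of √(0.0² + 0.8²) ≈ 0.8.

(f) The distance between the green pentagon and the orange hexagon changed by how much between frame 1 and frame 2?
+0.3

Distance in frame 1: 2.9. Distance in frame 2: 3.2.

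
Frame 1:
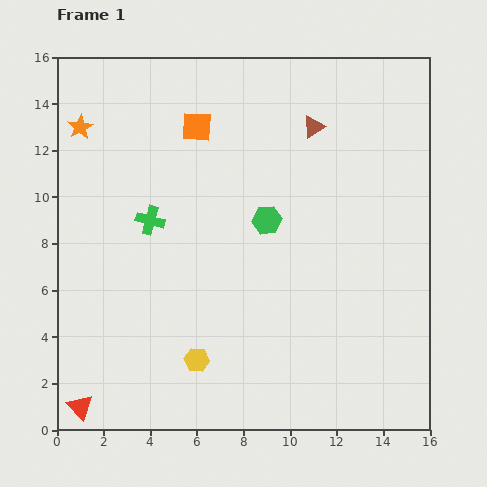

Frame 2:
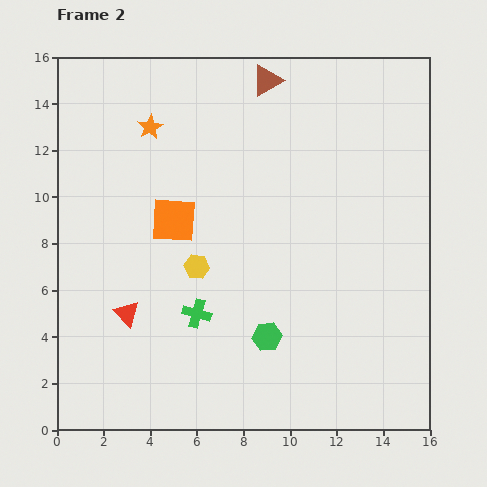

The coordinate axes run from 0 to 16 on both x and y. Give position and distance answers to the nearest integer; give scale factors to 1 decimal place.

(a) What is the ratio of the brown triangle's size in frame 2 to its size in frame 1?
1.4×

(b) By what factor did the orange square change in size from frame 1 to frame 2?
1.5×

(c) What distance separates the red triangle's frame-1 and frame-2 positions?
4

The red triangle moved from (1, 1) to (3, 5), a distance of √(2² + 4²) ≈ 4.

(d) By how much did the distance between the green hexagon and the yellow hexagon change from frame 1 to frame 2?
-3

Distance in frame 1: 7. Distance in frame 2: 4.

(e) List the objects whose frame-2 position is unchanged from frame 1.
none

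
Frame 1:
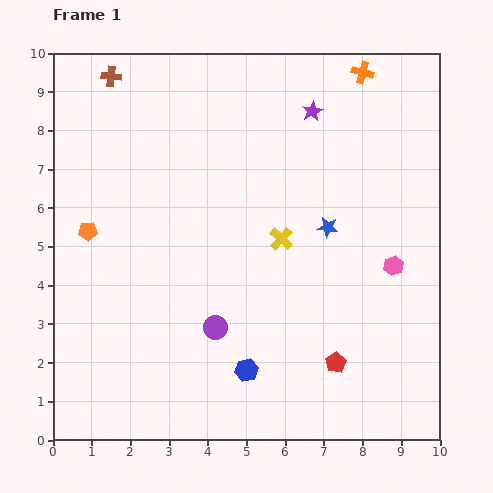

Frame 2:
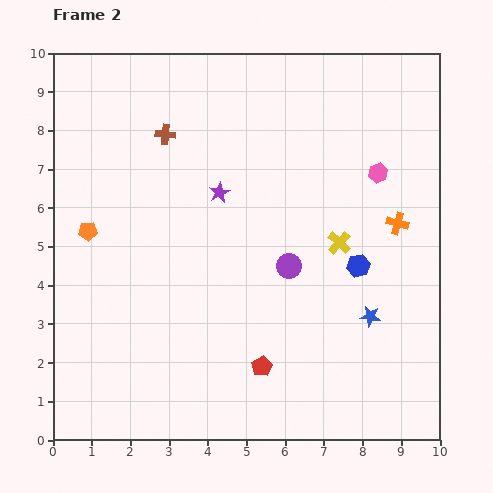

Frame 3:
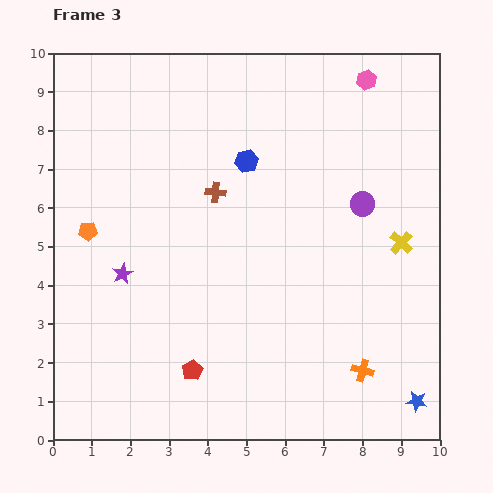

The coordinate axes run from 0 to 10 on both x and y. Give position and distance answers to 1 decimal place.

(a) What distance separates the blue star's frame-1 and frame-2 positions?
2.5

The blue star moved from (7.1, 5.5) to (8.2, 3.2), a distance of √(1.1² + 2.3²) ≈ 2.5.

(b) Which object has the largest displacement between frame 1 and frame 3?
the orange cross

(moved 7.7; next 6.5)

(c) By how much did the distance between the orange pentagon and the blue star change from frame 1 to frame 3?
+3.4

Distance in frame 1: 6.2. Distance in frame 3: 9.6.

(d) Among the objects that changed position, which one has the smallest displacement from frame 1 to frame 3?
the yellow cross

(moved 3.1)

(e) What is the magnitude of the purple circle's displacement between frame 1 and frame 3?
5.0

The purple circle moved from (4.2, 2.9) to (8.0, 6.1), a distance of √(3.8² + 3.2²) ≈ 5.0.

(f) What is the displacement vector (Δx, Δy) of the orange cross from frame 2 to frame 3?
(-0.9, -3.8)

The orange cross was at (8.9, 5.6) in frame 2 and (8.0, 1.8) in frame 3.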